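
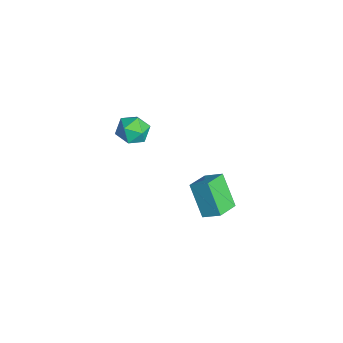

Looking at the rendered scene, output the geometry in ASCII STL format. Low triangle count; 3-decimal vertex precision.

solid 
facet normal 0.253 0.730 0.635
outer loop
vertex -1.519 0.15 3.861
vertex -1.582 -0.443 4.568
vertex -0.777 -0.336 4.124
endloop
endfacet
facet normal 0.549 0.836 -0.006
outer loop
vertex -1.519 0.15 3.861
vertex -0.777 -0.336 4.124
vertex -0.96 -0.222 3.224
endloop
endfacet
facet normal 0.025 0.873 -0.488
outer loop
vertex -1.519 0.15 3.861
vertex -0.96 -0.222 3.224
vertex -1.878 -0.258 3.112
endloop
endfacet
facet normal -0.595 0.790 -0.145
outer loop
vertex -1.519 0.15 3.861
vertex -1.878 -0.258 3.112
vertex -2.262 -0.395 3.942
endloop
endfacet
facet normal -0.455 0.702 0.548
outer loop
vertex -1.519 0.15 3.861
vertex -2.262 -0.395 3.942
vertex -1.582 -0.443 4.568
endloop
endfacet
facet normal 0.951 0.265 -0.160
outer loop
vertex -0.96 -0.222 3.224
vertex -0.777 -0.336 4.124
vertex -0.678 -1.045 3.538
endloop
endfacet
facet normal 0.471 0.094 0.877
outer loop
vertex -0.777 -0.336 4.124
vertex -1.582 -0.443 4.568
vertex -1.062 -1.182 4.368
endloop
endfacet
facet normal -0.675 0.050 0.737
outer loop
vertex -1.582 -0.443 4.568
vertex -2.262 -0.395 3.942
vertex -1.98 -1.218 4.256
endloop
endfacet
facet normal -0.902 0.193 -0.386
outer loop
vertex -2.262 -0.395 3.942
vertex -1.878 -0.258 3.112
vertex -2.163 -1.104 3.356
endloop
endfacet
facet normal 0.102 0.326 -0.940
outer loop
vertex -1.878 -0.258 3.112
vertex -0.96 -0.222 3.224
vertex -1.358 -0.997 2.912
endloop
endfacet
facet normal 0.595 -0.790 0.145
outer loop
vertex -1.421 -1.59 3.619
vertex -0.678 -1.045 3.538
vertex -1.062 -1.182 4.368
endloop
endfacet
facet normal -0.025 -0.873 0.488
outer loop
vertex -1.421 -1.59 3.619
vertex -1.062 -1.182 4.368
vertex -1.98 -1.218 4.256
endloop
endfacet
facet normal -0.549 -0.836 0.006
outer loop
vertex -1.421 -1.59 3.619
vertex -1.98 -1.218 4.256
vertex -2.163 -1.104 3.356
endloop
endfacet
facet normal -0.253 -0.730 -0.635
outer loop
vertex -1.421 -1.59 3.619
vertex -2.163 -1.104 3.356
vertex -1.358 -0.997 2.912
endloop
endfacet
facet normal 0.455 -0.702 -0.548
outer loop
vertex -1.421 -1.59 3.619
vertex -1.358 -0.997 2.912
vertex -0.678 -1.045 3.538
endloop
endfacet
facet normal 0.902 -0.193 0.386
outer loop
vertex -1.062 -1.182 4.368
vertex -0.678 -1.045 3.538
vertex -0.777 -0.336 4.124
endloop
endfacet
facet normal -0.102 -0.326 0.940
outer loop
vertex -1.98 -1.218 4.256
vertex -1.062 -1.182 4.368
vertex -1.582 -0.443 4.568
endloop
endfacet
facet normal -0.951 -0.265 0.160
outer loop
vertex -2.163 -1.104 3.356
vertex -1.98 -1.218 4.256
vertex -2.262 -0.395 3.942
endloop
endfacet
facet normal -0.471 -0.094 -0.877
outer loop
vertex -1.358 -0.997 2.912
vertex -2.163 -1.104 3.356
vertex -1.878 -0.258 3.112
endloop
endfacet
facet normal 0.675 -0.050 -0.737
outer loop
vertex -0.678 -1.045 3.538
vertex -1.358 -0.997 2.912
vertex -0.96 -0.222 3.224
endloop
endfacet
facet normal -0.459 -0.709 -0.536
outer loop
vertex -1.684 2.118 -1.681
vertex -2.641 3.052 -2.097
vertex -0.531 2.586 -3.286
endloop
endfacet
facet normal 0.683 -0.667 0.296
outer loop
vertex 0.001 3.408 -2.663
vertex -1.684 2.118 -1.681
vertex -0.531 2.586 -3.286
endloop
endfacet
facet normal -0.459 -0.708 -0.536
outer loop
vertex -0.531 2.586 -3.286
vertex -2.641 3.052 -2.097
vertex -1.488 3.52 -3.701
endloop
endfacet
facet normal 0.568 0.231 -0.790
outer loop
vertex -1.488 3.52 -3.701
vertex 0.001 3.408 -2.663
vertex -0.531 2.586 -3.286
endloop
endfacet
facet normal -0.568 -0.231 0.790
outer loop
vertex -1.684 2.118 -1.681
vertex -2.109 3.874 -1.474
vertex -2.641 3.052 -2.097
endloop
endfacet
facet normal 0.684 -0.667 0.297
outer loop
vertex -1.152 2.94 -1.059
vertex -1.684 2.118 -1.681
vertex 0.001 3.408 -2.663
endloop
endfacet
facet normal -0.568 -0.231 0.790
outer loop
vertex -1.152 2.94 -1.059
vertex -2.109 3.874 -1.474
vertex -1.684 2.118 -1.681
endloop
endfacet
facet normal -0.683 0.667 -0.297
outer loop
vertex -2.641 3.052 -2.097
vertex -2.109 3.874 -1.474
vertex -1.488 3.52 -3.701
endloop
endfacet
facet normal 0.568 0.230 -0.790
outer loop
vertex -0.956 4.342 -3.079
vertex 0.001 3.408 -2.663
vertex -1.488 3.52 -3.701
endloop
endfacet
facet normal -0.684 0.667 -0.297
outer loop
vertex -1.488 3.52 -3.701
vertex -2.109 3.874 -1.474
vertex -0.956 4.342 -3.079
endloop
endfacet
facet normal 0.458 0.709 0.536
outer loop
vertex -0.956 4.342 -3.079
vertex -1.152 2.94 -1.059
vertex 0.001 3.408 -2.663
endloop
endfacet
facet normal 0.459 0.708 0.536
outer loop
vertex -2.109 3.874 -1.474
vertex -1.152 2.94 -1.059
vertex -0.956 4.342 -3.079
endloop
endfacet

endsolid


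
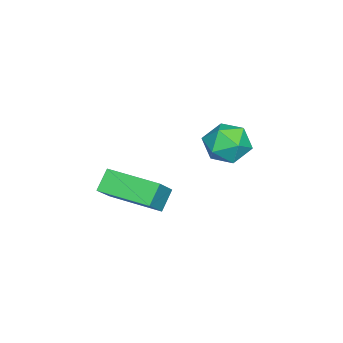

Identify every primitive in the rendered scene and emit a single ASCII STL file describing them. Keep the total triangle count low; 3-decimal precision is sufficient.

solid 
facet normal -0.673 0.143 0.726
outer loop
vertex -1.326 -4.384 -0.757
vertex -1.074 -2.625 -0.87
vertex -2.205 -4.311 -1.586
endloop
endfacet
facet normal -0.142 -0.988 0.064
outer loop
vertex -1.626 -4.435 -2.21
vertex -1.326 -4.384 -0.757
vertex -2.205 -4.311 -1.586
endloop
endfacet
facet normal -0.673 0.143 0.726
outer loop
vertex -2.205 -4.311 -1.586
vertex -1.074 -2.625 -0.87
vertex -1.953 -2.553 -1.699
endloop
endfacet
facet normal -0.726 0.060 -0.685
outer loop
vertex -1.953 -2.553 -1.699
vertex -1.626 -4.435 -2.21
vertex -2.205 -4.311 -1.586
endloop
endfacet
facet normal 0.726 -0.060 0.685
outer loop
vertex -1.326 -4.384 -0.757
vertex -0.495 -2.749 -1.494
vertex -1.074 -2.625 -0.87
endloop
endfacet
facet normal -0.141 -0.988 0.064
outer loop
vertex -0.747 -4.507 -1.381
vertex -1.326 -4.384 -0.757
vertex -1.626 -4.435 -2.21
endloop
endfacet
facet normal 0.726 -0.060 0.685
outer loop
vertex -0.747 -4.507 -1.381
vertex -0.495 -2.749 -1.494
vertex -1.326 -4.384 -0.757
endloop
endfacet
facet normal 0.142 0.988 -0.065
outer loop
vertex -1.074 -2.625 -0.87
vertex -0.495 -2.749 -1.494
vertex -1.953 -2.553 -1.699
endloop
endfacet
facet normal -0.726 0.060 -0.685
outer loop
vertex -1.374 -2.676 -2.323
vertex -1.626 -4.435 -2.21
vertex -1.953 -2.553 -1.699
endloop
endfacet
facet normal 0.142 0.988 -0.063
outer loop
vertex -1.953 -2.553 -1.699
vertex -0.495 -2.749 -1.494
vertex -1.374 -2.676 -2.323
endloop
endfacet
facet normal 0.673 -0.143 -0.726
outer loop
vertex -1.374 -2.676 -2.323
vertex -0.747 -4.507 -1.381
vertex -1.626 -4.435 -2.21
endloop
endfacet
facet normal 0.673 -0.143 -0.726
outer loop
vertex -0.495 -2.749 -1.494
vertex -0.747 -4.507 -1.381
vertex -1.374 -2.676 -2.323
endloop
endfacet
facet normal 0.066 0.908 0.413
outer loop
vertex -0.452 0.367 1.716
vertex -0.574 0.056 2.419
vertex 0.151 0.128 2.145
endloop
endfacet
facet normal 0.467 0.867 -0.174
outer loop
vertex -0.452 0.367 1.716
vertex 0.151 0.128 2.145
vertex 0.136 -0.017 1.381
endloop
endfacet
facet normal 0.042 0.693 -0.720
outer loop
vertex -0.452 0.367 1.716
vertex 0.136 -0.017 1.381
vertex -0.599 -0.179 1.182
endloop
endfacet
facet normal -0.622 0.626 -0.469
outer loop
vertex -0.452 0.367 1.716
vertex -0.599 -0.179 1.182
vertex -1.037 -0.134 1.823
endloop
endfacet
facet normal -0.608 0.760 0.230
outer loop
vertex -0.452 0.367 1.716
vertex -1.037 -0.134 1.823
vertex -0.574 0.056 2.419
endloop
endfacet
facet normal 0.938 0.337 -0.082
outer loop
vertex 0.136 -0.017 1.381
vertex 0.151 0.128 2.145
vertex 0.377 -0.566 1.877
endloop
endfacet
facet normal 0.288 0.405 0.868
outer loop
vertex 0.151 0.128 2.145
vertex -0.574 0.056 2.419
vertex -0.061 -0.521 2.518
endloop
endfacet
facet normal -0.804 0.164 0.572
outer loop
vertex -0.574 0.056 2.419
vertex -1.037 -0.134 1.823
vertex -0.796 -0.683 2.319
endloop
endfacet
facet normal -0.826 -0.052 -0.561
outer loop
vertex -1.037 -0.134 1.823
vertex -0.599 -0.179 1.182
vertex -0.811 -0.828 1.555
endloop
endfacet
facet normal 0.249 0.056 -0.967
outer loop
vertex -0.599 -0.179 1.182
vertex 0.136 -0.017 1.381
vertex -0.086 -0.756 1.281
endloop
endfacet
facet normal 0.622 -0.626 0.469
outer loop
vertex -0.208 -1.067 1.984
vertex 0.377 -0.566 1.877
vertex -0.061 -0.521 2.518
endloop
endfacet
facet normal -0.042 -0.693 0.720
outer loop
vertex -0.208 -1.067 1.984
vertex -0.061 -0.521 2.518
vertex -0.796 -0.683 2.319
endloop
endfacet
facet normal -0.467 -0.867 0.174
outer loop
vertex -0.208 -1.067 1.984
vertex -0.796 -0.683 2.319
vertex -0.811 -0.828 1.555
endloop
endfacet
facet normal -0.066 -0.908 -0.413
outer loop
vertex -0.208 -1.067 1.984
vertex -0.811 -0.828 1.555
vertex -0.086 -0.756 1.281
endloop
endfacet
facet normal 0.608 -0.760 -0.230
outer loop
vertex -0.208 -1.067 1.984
vertex -0.086 -0.756 1.281
vertex 0.377 -0.566 1.877
endloop
endfacet
facet normal 0.826 0.052 0.561
outer loop
vertex -0.061 -0.521 2.518
vertex 0.377 -0.566 1.877
vertex 0.151 0.128 2.145
endloop
endfacet
facet normal -0.249 -0.056 0.967
outer loop
vertex -0.796 -0.683 2.319
vertex -0.061 -0.521 2.518
vertex -0.574 0.056 2.419
endloop
endfacet
facet normal -0.938 -0.337 0.082
outer loop
vertex -0.811 -0.828 1.555
vertex -0.796 -0.683 2.319
vertex -1.037 -0.134 1.823
endloop
endfacet
facet normal -0.288 -0.405 -0.868
outer loop
vertex -0.086 -0.756 1.281
vertex -0.811 -0.828 1.555
vertex -0.599 -0.179 1.182
endloop
endfacet
facet normal 0.804 -0.164 -0.572
outer loop
vertex 0.377 -0.566 1.877
vertex -0.086 -0.756 1.281
vertex 0.136 -0.017 1.381
endloop
endfacet

endsolid


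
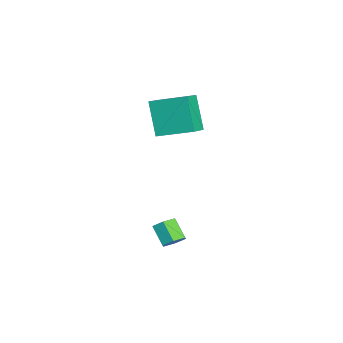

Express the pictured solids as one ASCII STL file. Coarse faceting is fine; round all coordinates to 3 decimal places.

solid 
facet normal 0.613 0.392 -0.686
outer loop
vertex 2.957 2.121 -2.587
vertex 2.588 2.655 -2.612
vertex 3.082 2.621 -2.19
endloop
endfacet
facet normal 0.767 -0.506 0.396
outer loop
vertex 2.957 2.121 -2.587
vertex 3.082 2.621 -2.19
vertex 2.222 1.651 -1.764
endloop
endfacet
facet normal 0.766 -0.506 0.396
outer loop
vertex 2.222 1.651 -1.764
vertex 3.082 2.621 -2.19
vertex 2.346 2.15 -1.367
endloop
endfacet
facet normal -0.612 -0.393 0.686
outer loop
vertex 2.222 1.651 -1.764
vertex 2.346 2.15 -1.367
vertex 1.852 2.185 -1.788
endloop
endfacet
facet normal 0.613 0.393 -0.686
outer loop
vertex 3.082 2.621 -2.19
vertex 2.588 2.655 -2.612
vertex 2.712 3.155 -2.215
endloop
endfacet
facet normal 0.548 0.414 0.727
outer loop
vertex 3.082 2.621 -2.19
vertex 2.712 3.155 -2.215
vertex 2.346 2.15 -1.367
endloop
endfacet
facet normal 0.549 0.413 0.726
outer loop
vertex 2.346 2.15 -1.367
vertex 2.712 3.155 -2.215
vertex 1.977 2.685 -1.392
endloop
endfacet
facet normal -0.613 -0.391 0.687
outer loop
vertex 2.346 2.15 -1.367
vertex 1.977 2.685 -1.392
vertex 1.852 2.185 -1.788
endloop
endfacet
facet normal 0.612 0.393 -0.686
outer loop
vertex 2.712 3.155 -2.215
vertex 2.588 2.655 -2.612
vertex 2.218 3.189 -2.636
endloop
endfacet
facet normal -0.218 0.919 0.330
outer loop
vertex 2.712 3.155 -2.215
vertex 2.218 3.189 -2.636
vertex 1.977 2.685 -1.392
endloop
endfacet
facet normal -0.218 0.919 0.330
outer loop
vertex 1.977 2.685 -1.392
vertex 2.218 3.189 -2.636
vertex 1.483 2.719 -1.813
endloop
endfacet
facet normal -0.612 -0.391 0.687
outer loop
vertex 1.977 2.685 -1.392
vertex 1.483 2.719 -1.813
vertex 1.852 2.185 -1.788
endloop
endfacet
facet normal 0.612 0.393 -0.686
outer loop
vertex 2.218 3.189 -2.636
vertex 2.588 2.655 -2.612
vertex 2.094 2.69 -3.033
endloop
endfacet
facet normal -0.767 0.506 -0.396
outer loop
vertex 2.218 3.189 -2.636
vertex 2.094 2.69 -3.033
vertex 1.483 2.719 -1.813
endloop
endfacet
facet normal -0.766 0.506 -0.396
outer loop
vertex 1.483 2.719 -1.813
vertex 2.094 2.69 -3.033
vertex 1.358 2.219 -2.21
endloop
endfacet
facet normal -0.613 -0.392 0.686
outer loop
vertex 1.483 2.719 -1.813
vertex 1.358 2.219 -2.21
vertex 1.852 2.185 -1.788
endloop
endfacet
facet normal 0.613 0.391 -0.687
outer loop
vertex 2.094 2.69 -3.033
vertex 2.588 2.655 -2.612
vertex 2.463 2.155 -3.008
endloop
endfacet
facet normal -0.549 -0.413 -0.727
outer loop
vertex 2.094 2.69 -3.033
vertex 2.463 2.155 -3.008
vertex 1.358 2.219 -2.21
endloop
endfacet
facet normal -0.549 -0.414 -0.726
outer loop
vertex 1.358 2.219 -2.21
vertex 2.463 2.155 -3.008
vertex 1.728 1.685 -2.185
endloop
endfacet
facet normal -0.613 -0.393 0.686
outer loop
vertex 1.358 2.219 -2.21
vertex 1.728 1.685 -2.185
vertex 1.852 2.185 -1.788
endloop
endfacet
facet normal 0.612 0.391 -0.687
outer loop
vertex 2.463 2.155 -3.008
vertex 2.588 2.655 -2.612
vertex 2.957 2.121 -2.587
endloop
endfacet
facet normal 0.218 -0.919 -0.330
outer loop
vertex 2.463 2.155 -3.008
vertex 2.957 2.121 -2.587
vertex 1.728 1.685 -2.185
endloop
endfacet
facet normal 0.218 -0.919 -0.330
outer loop
vertex 1.728 1.685 -2.185
vertex 2.957 2.121 -2.587
vertex 2.222 1.651 -1.764
endloop
endfacet
facet normal -0.612 -0.393 0.686
outer loop
vertex 1.728 1.685 -2.185
vertex 2.222 1.651 -1.764
vertex 1.852 2.185 -1.788
endloop
endfacet
facet normal -0.472 -0.166 0.866
outer loop
vertex -1.458 3.236 4.811
vertex -2.561 3.694 4.298
vertex -1.925 1.44 4.212
endloop
endfacet
facet normal 0.848 -0.352 0.395
outer loop
vertex -0.939 1.786 2.402
vertex -1.458 3.236 4.811
vertex -1.925 1.44 4.212
endloop
endfacet
facet normal -0.472 -0.166 0.866
outer loop
vertex -1.925 1.44 4.212
vertex -2.561 3.694 4.298
vertex -3.028 1.898 3.699
endloop
endfacet
facet normal -0.240 -0.921 -0.307
outer loop
vertex -3.028 1.898 3.699
vertex -0.939 1.786 2.402
vertex -1.925 1.44 4.212
endloop
endfacet
facet normal 0.240 0.921 0.307
outer loop
vertex -1.458 3.236 4.811
vertex -1.575 4.04 2.488
vertex -2.561 3.694 4.298
endloop
endfacet
facet normal 0.848 -0.352 0.395
outer loop
vertex -0.472 3.582 3.001
vertex -1.458 3.236 4.811
vertex -0.939 1.786 2.402
endloop
endfacet
facet normal 0.240 0.921 0.307
outer loop
vertex -0.472 3.582 3.001
vertex -1.575 4.04 2.488
vertex -1.458 3.236 4.811
endloop
endfacet
facet normal -0.848 0.352 -0.395
outer loop
vertex -2.561 3.694 4.298
vertex -1.575 4.04 2.488
vertex -3.028 1.898 3.699
endloop
endfacet
facet normal -0.240 -0.921 -0.307
outer loop
vertex -2.042 2.244 1.889
vertex -0.939 1.786 2.402
vertex -3.028 1.898 3.699
endloop
endfacet
facet normal -0.848 0.352 -0.395
outer loop
vertex -3.028 1.898 3.699
vertex -1.575 4.04 2.488
vertex -2.042 2.244 1.889
endloop
endfacet
facet normal 0.472 0.166 -0.866
outer loop
vertex -2.042 2.244 1.889
vertex -0.472 3.582 3.001
vertex -0.939 1.786 2.402
endloop
endfacet
facet normal 0.472 0.166 -0.866
outer loop
vertex -1.575 4.04 2.488
vertex -0.472 3.582 3.001
vertex -2.042 2.244 1.889
endloop
endfacet

endsolid


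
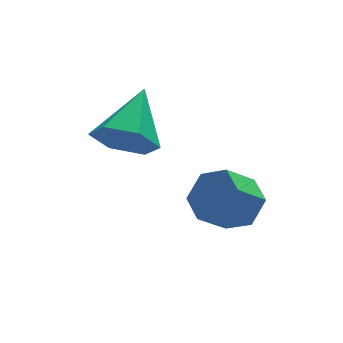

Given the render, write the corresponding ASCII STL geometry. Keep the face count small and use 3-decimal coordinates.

solid 
facet normal -0.453 -0.717 -0.530
outer loop
vertex 1.975 -0.144 0.165
vertex 1.052 0.368 0.261
vertex 1.689 0.574 -0.561
endloop
endfacet
facet normal 0.960 0.138 -0.242
outer loop
vertex 1.975 -0.144 0.165
vertex 1.689 0.574 -0.561
vertex 1.988 1.852 1.359
endloop
endfacet
facet normal -0.452 -0.717 -0.530
outer loop
vertex 1.689 0.574 -0.561
vertex 1.052 0.368 0.261
vertex 0.765 1.086 -0.465
endloop
endfacet
facet normal 0.358 0.751 -0.555
outer loop
vertex 1.689 0.574 -0.561
vertex 0.765 1.086 -0.465
vertex 1.988 1.852 1.359
endloop
endfacet
facet normal -0.452 -0.717 -0.530
outer loop
vertex 0.765 1.086 -0.465
vertex 1.052 0.368 0.261
vertex 0.128 0.88 0.357
endloop
endfacet
facet normal -0.419 0.903 -0.098
outer loop
vertex 0.765 1.086 -0.465
vertex 0.128 0.88 0.357
vertex 1.988 1.852 1.359
endloop
endfacet
facet normal -0.452 -0.717 -0.530
outer loop
vertex 0.128 0.88 0.357
vertex 1.052 0.368 0.261
vertex 0.415 0.162 1.083
endloop
endfacet
facet normal -0.593 0.443 0.672
outer loop
vertex 0.128 0.88 0.357
vertex 0.415 0.162 1.083
vertex 1.988 1.852 1.359
endloop
endfacet
facet normal -0.453 -0.716 -0.531
outer loop
vertex 0.415 0.162 1.083
vertex 1.052 0.368 0.261
vertex 1.338 -0.35 0.986
endloop
endfacet
facet normal 0.009 -0.170 0.985
outer loop
vertex 0.415 0.162 1.083
vertex 1.338 -0.35 0.986
vertex 1.988 1.852 1.359
endloop
endfacet
facet normal -0.453 -0.716 -0.531
outer loop
vertex 1.338 -0.35 0.986
vertex 1.052 0.368 0.261
vertex 1.975 -0.144 0.165
endloop
endfacet
facet normal 0.786 -0.321 0.529
outer loop
vertex 1.338 -0.35 0.986
vertex 1.975 -0.144 0.165
vertex 1.988 1.852 1.359
endloop
endfacet
facet normal 0.733 0.235 -0.639
outer loop
vertex 4.888 -0.807 -2.106
vertex 4.291 -0.242 -2.583
vertex 4.806 0.108 -1.864
endloop
endfacet
facet normal 0.676 -0.131 0.725
outer loop
vertex 4.888 -0.807 -2.106
vertex 4.806 0.108 -1.864
vertex 3.966 -1.103 -1.301
endloop
endfacet
facet normal 0.675 -0.131 0.726
outer loop
vertex 3.966 -1.103 -1.301
vertex 4.806 0.108 -1.864
vertex 3.883 -0.188 -1.059
endloop
endfacet
facet normal -0.732 -0.235 0.639
outer loop
vertex 3.966 -1.103 -1.301
vertex 3.883 -0.188 -1.059
vertex 3.369 -0.538 -1.777
endloop
endfacet
facet normal 0.733 0.235 -0.639
outer loop
vertex 4.806 0.108 -1.864
vertex 4.291 -0.242 -2.583
vertex 4.209 0.673 -2.341
endloop
endfacet
facet normal 0.262 0.769 0.583
outer loop
vertex 4.806 0.108 -1.864
vertex 4.209 0.673 -2.341
vertex 3.883 -0.188 -1.059
endloop
endfacet
facet normal 0.263 0.769 0.583
outer loop
vertex 3.883 -0.188 -1.059
vertex 4.209 0.673 -2.341
vertex 3.286 0.377 -1.535
endloop
endfacet
facet normal -0.732 -0.235 0.639
outer loop
vertex 3.883 -0.188 -1.059
vertex 3.286 0.377 -1.535
vertex 3.369 -0.538 -1.777
endloop
endfacet
facet normal 0.732 0.235 -0.640
outer loop
vertex 4.209 0.673 -2.341
vertex 4.291 -0.242 -2.583
vertex 3.694 0.323 -3.059
endloop
endfacet
facet normal -0.413 0.900 -0.142
outer loop
vertex 4.209 0.673 -2.341
vertex 3.694 0.323 -3.059
vertex 3.286 0.377 -1.535
endloop
endfacet
facet normal -0.413 0.899 -0.142
outer loop
vertex 3.286 0.377 -1.535
vertex 3.694 0.323 -3.059
vertex 2.772 0.027 -2.254
endloop
endfacet
facet normal -0.733 -0.235 0.638
outer loop
vertex 3.286 0.377 -1.535
vertex 2.772 0.027 -2.254
vertex 3.369 -0.538 -1.777
endloop
endfacet
facet normal 0.732 0.235 -0.639
outer loop
vertex 3.694 0.323 -3.059
vertex 4.291 -0.242 -2.583
vertex 3.777 -0.592 -3.301
endloop
endfacet
facet normal -0.676 0.131 -0.726
outer loop
vertex 3.694 0.323 -3.059
vertex 3.777 -0.592 -3.301
vertex 2.772 0.027 -2.254
endloop
endfacet
facet normal -0.675 0.131 -0.726
outer loop
vertex 2.772 0.027 -2.254
vertex 3.777 -0.592 -3.301
vertex 2.854 -0.888 -2.496
endloop
endfacet
facet normal -0.733 -0.235 0.639
outer loop
vertex 2.772 0.027 -2.254
vertex 2.854 -0.888 -2.496
vertex 3.369 -0.538 -1.777
endloop
endfacet
facet normal 0.732 0.235 -0.639
outer loop
vertex 3.777 -0.592 -3.301
vertex 4.291 -0.242 -2.583
vertex 4.374 -1.157 -2.825
endloop
endfacet
facet normal -0.262 -0.769 -0.583
outer loop
vertex 3.777 -0.592 -3.301
vertex 4.374 -1.157 -2.825
vertex 2.854 -0.888 -2.496
endloop
endfacet
facet normal -0.262 -0.769 -0.583
outer loop
vertex 2.854 -0.888 -2.496
vertex 4.374 -1.157 -2.825
vertex 3.451 -1.453 -2.019
endloop
endfacet
facet normal -0.733 -0.235 0.639
outer loop
vertex 2.854 -0.888 -2.496
vertex 3.451 -1.453 -2.019
vertex 3.369 -0.538 -1.777
endloop
endfacet
facet normal 0.733 0.235 -0.638
outer loop
vertex 4.374 -1.157 -2.825
vertex 4.291 -0.242 -2.583
vertex 4.888 -0.807 -2.106
endloop
endfacet
facet normal 0.413 -0.899 0.143
outer loop
vertex 4.374 -1.157 -2.825
vertex 4.888 -0.807 -2.106
vertex 3.451 -1.453 -2.019
endloop
endfacet
facet normal 0.413 -0.900 0.142
outer loop
vertex 3.451 -1.453 -2.019
vertex 4.888 -0.807 -2.106
vertex 3.966 -1.103 -1.301
endloop
endfacet
facet normal -0.732 -0.235 0.640
outer loop
vertex 3.451 -1.453 -2.019
vertex 3.966 -1.103 -1.301
vertex 3.369 -0.538 -1.777
endloop
endfacet

endsolid


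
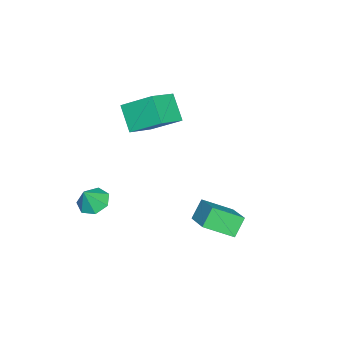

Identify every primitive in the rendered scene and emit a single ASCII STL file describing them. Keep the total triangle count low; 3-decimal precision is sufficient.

solid 
facet normal -0.500 0.148 -0.853
outer loop
vertex 2.469 -3.843 -2.277
vertex 1.743 -3.543 -1.799
vertex 2.451 -3.059 -2.13
endloop
endfacet
facet normal 0.999 0.015 0.044
outer loop
vertex 2.469 -3.843 -2.277
vertex 2.451 -3.059 -2.13
vertex 2.397 -3.737 -0.681
endloop
endfacet
facet normal -0.500 0.148 -0.853
outer loop
vertex 2.451 -3.059 -2.13
vertex 1.743 -3.543 -1.799
vertex 1.9 -2.639 -1.734
endloop
endfacet
facet normal 0.709 0.628 0.320
outer loop
vertex 2.451 -3.059 -2.13
vertex 1.9 -2.639 -1.734
vertex 2.397 -3.737 -0.681
endloop
endfacet
facet normal -0.500 0.148 -0.853
outer loop
vertex 1.9 -2.639 -1.734
vertex 1.743 -3.543 -1.799
vertex 1.23 -2.9 -1.387
endloop
endfacet
facet normal 0.086 0.710 0.699
outer loop
vertex 1.9 -2.639 -1.734
vertex 1.23 -2.9 -1.387
vertex 2.397 -3.737 -0.681
endloop
endfacet
facet normal -0.500 0.148 -0.853
outer loop
vertex 1.23 -2.9 -1.387
vertex 1.743 -3.543 -1.799
vertex 0.946 -3.645 -1.35
endloop
endfacet
facet normal -0.400 0.197 0.895
outer loop
vertex 1.23 -2.9 -1.387
vertex 0.946 -3.645 -1.35
vertex 2.397 -3.737 -0.681
endloop
endfacet
facet normal -0.500 0.148 -0.853
outer loop
vertex 0.946 -3.645 -1.35
vertex 1.743 -3.543 -1.799
vertex 1.262 -4.313 -1.651
endloop
endfacet
facet normal -0.384 -0.524 0.760
outer loop
vertex 0.946 -3.645 -1.35
vertex 1.262 -4.313 -1.651
vertex 2.397 -3.737 -0.681
endloop
endfacet
facet normal -0.500 0.148 -0.853
outer loop
vertex 1.262 -4.313 -1.651
vertex 1.743 -3.543 -1.799
vertex 1.94 -4.402 -2.064
endloop
endfacet
facet normal 0.122 -0.910 0.397
outer loop
vertex 1.262 -4.313 -1.651
vertex 1.94 -4.402 -2.064
vertex 2.397 -3.737 -0.681
endloop
endfacet
facet normal -0.500 0.148 -0.853
outer loop
vertex 1.94 -4.402 -2.064
vertex 1.743 -3.543 -1.799
vertex 2.469 -3.843 -2.277
endloop
endfacet
facet normal 0.739 -0.669 0.078
outer loop
vertex 1.94 -4.402 -2.064
vertex 2.469 -3.843 -2.277
vertex 2.397 -3.737 -0.681
endloop
endfacet
facet normal -0.891 0.225 -0.394
outer loop
vertex -4.27 -1.886 3.07
vertex -3.465 -0.979 1.767
vertex -4.192 -3.663 1.88
endloop
endfacet
facet normal -0.452 -0.510 0.732
outer loop
vertex -2.535 -4.081 2.613
vertex -4.27 -1.886 3.07
vertex -4.192 -3.663 1.88
endloop
endfacet
facet normal -0.891 0.225 -0.394
outer loop
vertex -4.192 -3.663 1.88
vertex -3.465 -0.979 1.767
vertex -3.387 -2.756 0.577
endloop
endfacet
facet normal 0.036 -0.831 -0.556
outer loop
vertex -3.387 -2.756 0.577
vertex -2.535 -4.081 2.613
vertex -4.192 -3.663 1.88
endloop
endfacet
facet normal -0.036 0.831 0.556
outer loop
vertex -4.27 -1.886 3.07
vertex -1.808 -1.397 2.5
vertex -3.465 -0.979 1.767
endloop
endfacet
facet normal -0.452 -0.510 0.732
outer loop
vertex -2.613 -2.304 3.803
vertex -4.27 -1.886 3.07
vertex -2.535 -4.081 2.613
endloop
endfacet
facet normal -0.036 0.831 0.556
outer loop
vertex -2.613 -2.304 3.803
vertex -1.808 -1.397 2.5
vertex -4.27 -1.886 3.07
endloop
endfacet
facet normal 0.452 0.510 -0.732
outer loop
vertex -3.465 -0.979 1.767
vertex -1.808 -1.397 2.5
vertex -3.387 -2.756 0.577
endloop
endfacet
facet normal 0.036 -0.831 -0.556
outer loop
vertex -1.73 -3.174 1.31
vertex -2.535 -4.081 2.613
vertex -3.387 -2.756 0.577
endloop
endfacet
facet normal 0.452 0.510 -0.732
outer loop
vertex -3.387 -2.756 0.577
vertex -1.808 -1.397 2.5
vertex -1.73 -3.174 1.31
endloop
endfacet
facet normal 0.891 -0.225 0.394
outer loop
vertex -1.73 -3.174 1.31
vertex -2.613 -2.304 3.803
vertex -2.535 -4.081 2.613
endloop
endfacet
facet normal 0.891 -0.225 0.394
outer loop
vertex -1.808 -1.397 2.5
vertex -2.613 -2.304 3.803
vertex -1.73 -3.174 1.31
endloop
endfacet
facet normal -0.695 -0.590 -0.411
outer loop
vertex -0.616 1.41 -1.708
vertex -1.343 2.852 -2.548
vertex 0.143 1.211 -2.706
endloop
endfacet
facet normal 0.400 -0.792 0.462
outer loop
vertex 1.623 2.468 -1.832
vertex -0.616 1.41 -1.708
vertex 0.143 1.211 -2.706
endloop
endfacet
facet normal -0.695 -0.590 -0.410
outer loop
vertex 0.143 1.211 -2.706
vertex -1.343 2.852 -2.548
vertex -0.584 2.652 -3.547
endloop
endfacet
facet normal 0.598 -0.157 -0.786
outer loop
vertex -0.584 2.652 -3.547
vertex 1.623 2.468 -1.832
vertex 0.143 1.211 -2.706
endloop
endfacet
facet normal -0.598 0.157 0.786
outer loop
vertex -0.616 1.41 -1.708
vertex 0.137 4.109 -1.674
vertex -1.343 2.852 -2.548
endloop
endfacet
facet normal 0.400 -0.792 0.462
outer loop
vertex 0.864 2.668 -0.833
vertex -0.616 1.41 -1.708
vertex 1.623 2.468 -1.832
endloop
endfacet
facet normal -0.598 0.157 0.786
outer loop
vertex 0.864 2.668 -0.833
vertex 0.137 4.109 -1.674
vertex -0.616 1.41 -1.708
endloop
endfacet
facet normal -0.400 0.792 -0.462
outer loop
vertex -1.343 2.852 -2.548
vertex 0.137 4.109 -1.674
vertex -0.584 2.652 -3.547
endloop
endfacet
facet normal 0.598 -0.157 -0.786
outer loop
vertex 0.896 3.91 -2.672
vertex 1.623 2.468 -1.832
vertex -0.584 2.652 -3.547
endloop
endfacet
facet normal -0.400 0.792 -0.462
outer loop
vertex -0.584 2.652 -3.547
vertex 0.137 4.109 -1.674
vertex 0.896 3.91 -2.672
endloop
endfacet
facet normal 0.696 0.590 0.410
outer loop
vertex 0.896 3.91 -2.672
vertex 0.864 2.668 -0.833
vertex 1.623 2.468 -1.832
endloop
endfacet
facet normal 0.695 0.590 0.411
outer loop
vertex 0.137 4.109 -1.674
vertex 0.864 2.668 -0.833
vertex 0.896 3.91 -2.672
endloop
endfacet

endsolid


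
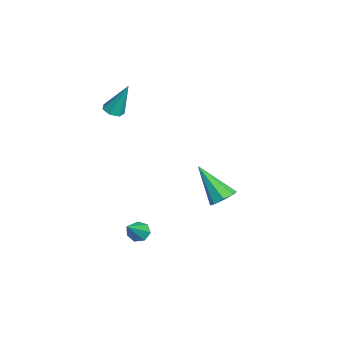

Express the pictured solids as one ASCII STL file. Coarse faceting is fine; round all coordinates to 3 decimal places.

solid 
facet normal -0.121 -0.380 -0.917
outer loop
vertex -3.28 -3.388 2.538
vertex -3.762 -3.193 2.521
vertex -3.317 -2.971 2.37
endloop
endfacet
facet normal 0.986 0.130 0.107
outer loop
vertex -3.28 -3.388 2.538
vertex -3.317 -2.971 2.37
vertex -3.558 -2.547 4.079
endloop
endfacet
facet normal -0.121 -0.381 -0.917
outer loop
vertex -3.317 -2.971 2.37
vertex -3.762 -3.193 2.521
vertex -3.689 -2.721 2.315
endloop
endfacet
facet normal 0.566 0.815 -0.122
outer loop
vertex -3.317 -2.971 2.37
vertex -3.689 -2.721 2.315
vertex -3.558 -2.547 4.079
endloop
endfacet
facet normal -0.120 -0.381 -0.917
outer loop
vertex -3.689 -2.721 2.315
vertex -3.762 -3.193 2.521
vertex -4.116 -2.827 2.415
endloop
endfacet
facet normal -0.257 0.963 -0.076
outer loop
vertex -3.689 -2.721 2.315
vertex -4.116 -2.827 2.415
vertex -3.558 -2.547 4.079
endloop
endfacet
facet normal -0.118 -0.380 -0.917
outer loop
vertex -4.116 -2.827 2.415
vertex -3.762 -3.193 2.521
vertex -4.277 -3.209 2.594
endloop
endfacet
facet normal -0.861 0.462 0.211
outer loop
vertex -4.116 -2.827 2.415
vertex -4.277 -3.209 2.594
vertex -3.558 -2.547 4.079
endloop
endfacet
facet normal -0.118 -0.380 -0.917
outer loop
vertex -4.277 -3.209 2.594
vertex -3.762 -3.193 2.521
vertex -4.05 -3.579 2.718
endloop
endfacet
facet normal -0.793 -0.311 0.523
outer loop
vertex -4.277 -3.209 2.594
vertex -4.05 -3.579 2.718
vertex -3.558 -2.547 4.079
endloop
endfacet
facet normal -0.120 -0.379 -0.918
outer loop
vertex -4.05 -3.579 2.718
vertex -3.762 -3.193 2.521
vertex -3.606 -3.659 2.693
endloop
endfacet
facet normal -0.104 -0.774 0.625
outer loop
vertex -4.05 -3.579 2.718
vertex -3.606 -3.659 2.693
vertex -3.558 -2.547 4.079
endloop
endfacet
facet normal -0.121 -0.379 -0.917
outer loop
vertex -3.606 -3.659 2.693
vertex -3.762 -3.193 2.521
vertex -3.28 -3.388 2.538
endloop
endfacet
facet normal 0.689 -0.577 0.439
outer loop
vertex -3.606 -3.659 2.693
vertex -3.28 -3.388 2.538
vertex -3.558 -2.547 4.079
endloop
endfacet
facet normal 0.474 0.478 -0.740
outer loop
vertex -1.874 1.76 -2.018
vertex -2.21 1.385 -2.475
vertex -2.323 1.979 -2.164
endloop
endfacet
facet normal 0.032 0.599 0.800
outer loop
vertex -1.874 1.76 -2.018
vertex -2.323 1.979 -2.164
vertex -3.19 0.395 -0.945
endloop
endfacet
facet normal 0.473 0.478 -0.740
outer loop
vertex -2.323 1.979 -2.164
vertex -2.21 1.385 -2.475
vertex -2.706 1.85 -2.492
endloop
endfacet
facet normal -0.601 0.667 0.440
outer loop
vertex -2.323 1.979 -2.164
vertex -2.706 1.85 -2.492
vertex -3.19 0.395 -0.945
endloop
endfacet
facet normal 0.474 0.479 -0.739
outer loop
vertex -2.706 1.85 -2.492
vertex -2.21 1.385 -2.475
vertex -2.798 1.449 -2.811
endloop
endfacet
facet normal -0.963 0.264 -0.053
outer loop
vertex -2.706 1.85 -2.492
vertex -2.798 1.449 -2.811
vertex -3.19 0.395 -0.945
endloop
endfacet
facet normal 0.474 0.479 -0.739
outer loop
vertex -2.798 1.449 -2.811
vertex -2.21 1.385 -2.475
vertex -2.546 1.011 -2.933
endloop
endfacet
facet normal -0.841 -0.376 -0.389
outer loop
vertex -2.798 1.449 -2.811
vertex -2.546 1.011 -2.933
vertex -3.19 0.395 -0.945
endloop
endfacet
facet normal 0.474 0.479 -0.739
outer loop
vertex -2.546 1.011 -2.933
vertex -2.21 1.385 -2.475
vertex -2.097 0.792 -2.787
endloop
endfacet
facet normal -0.307 -0.876 -0.371
outer loop
vertex -2.546 1.011 -2.933
vertex -2.097 0.792 -2.787
vertex -3.19 0.395 -0.945
endloop
endfacet
facet normal 0.472 0.479 -0.740
outer loop
vertex -2.097 0.792 -2.787
vertex -2.21 1.385 -2.475
vertex -1.714 0.921 -2.459
endloop
endfacet
facet normal 0.327 -0.945 -0.010
outer loop
vertex -2.097 0.792 -2.787
vertex -1.714 0.921 -2.459
vertex -3.19 0.395 -0.945
endloop
endfacet
facet normal 0.473 0.480 -0.739
outer loop
vertex -1.714 0.921 -2.459
vertex -2.21 1.385 -2.475
vertex -1.622 1.322 -2.14
endloop
endfacet
facet normal 0.688 -0.542 0.483
outer loop
vertex -1.714 0.921 -2.459
vertex -1.622 1.322 -2.14
vertex -3.19 0.395 -0.945
endloop
endfacet
facet normal 0.473 0.478 -0.740
outer loop
vertex -1.622 1.322 -2.14
vertex -2.21 1.385 -2.475
vertex -1.874 1.76 -2.018
endloop
endfacet
facet normal 0.566 0.098 0.819
outer loop
vertex -1.622 1.322 -2.14
vertex -1.874 1.76 -2.018
vertex -3.19 0.395 -0.945
endloop
endfacet
facet normal -0.640 0.360 -0.678
outer loop
vertex 1.824 -2.464 -1.98
vertex 1.427 -2.667 -1.713
vertex 1.642 -2.196 -1.666
endloop
endfacet
facet normal 0.804 0.593 -0.040
outer loop
vertex 1.824 -2.464 -1.98
vertex 1.642 -2.196 -1.666
vertex 2.473 -3.253 -0.607
endloop
endfacet
facet normal -0.641 0.360 -0.678
outer loop
vertex 1.642 -2.196 -1.666
vertex 1.427 -2.667 -1.713
vertex 1.298 -2.283 -1.387
endloop
endfacet
facet normal 0.265 0.778 0.569
outer loop
vertex 1.642 -2.196 -1.666
vertex 1.298 -2.283 -1.387
vertex 2.473 -3.253 -0.607
endloop
endfacet
facet normal -0.642 0.359 -0.677
outer loop
vertex 1.298 -2.283 -1.387
vertex 1.427 -2.667 -1.713
vertex 1.052 -2.659 -1.353
endloop
endfacet
facet normal -0.340 0.303 0.890
outer loop
vertex 1.298 -2.283 -1.387
vertex 1.052 -2.659 -1.353
vertex 2.473 -3.253 -0.607
endloop
endfacet
facet normal -0.642 0.359 -0.677
outer loop
vertex 1.052 -2.659 -1.353
vertex 1.427 -2.667 -1.713
vertex 1.088 -3.042 -1.59
endloop
endfacet
facet normal -0.556 -0.474 0.682
outer loop
vertex 1.052 -2.659 -1.353
vertex 1.088 -3.042 -1.59
vertex 2.473 -3.253 -0.607
endloop
endfacet
facet normal -0.642 0.358 -0.678
outer loop
vertex 1.088 -3.042 -1.59
vertex 1.427 -2.667 -1.713
vertex 1.38 -3.142 -1.919
endloop
endfacet
facet normal -0.219 -0.971 0.100
outer loop
vertex 1.088 -3.042 -1.59
vertex 1.38 -3.142 -1.919
vertex 2.473 -3.253 -0.607
endloop
endfacet
facet normal -0.641 0.358 -0.679
outer loop
vertex 1.38 -3.142 -1.919
vertex 1.427 -2.667 -1.713
vertex 1.708 -2.885 -2.093
endloop
endfacet
facet normal 0.415 -0.810 -0.414
outer loop
vertex 1.38 -3.142 -1.919
vertex 1.708 -2.885 -2.093
vertex 2.473 -3.253 -0.607
endloop
endfacet
facet normal -0.640 0.359 -0.679
outer loop
vertex 1.708 -2.885 -2.093
vertex 1.427 -2.667 -1.713
vertex 1.824 -2.464 -1.98
endloop
endfacet
facet normal 0.872 -0.112 -0.477
outer loop
vertex 1.708 -2.885 -2.093
vertex 1.824 -2.464 -1.98
vertex 2.473 -3.253 -0.607
endloop
endfacet

endsolid


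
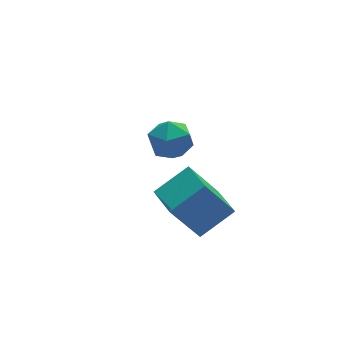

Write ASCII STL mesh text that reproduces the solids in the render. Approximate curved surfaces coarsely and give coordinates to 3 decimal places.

solid 
facet normal -0.958 0.194 -0.210
outer loop
vertex -2.161 2.769 0.797
vertex -2.399 1.866 1.049
vertex -2.402 2.57 1.713
endloop
endfacet
facet normal -0.621 0.784 0.007
outer loop
vertex -2.161 2.769 0.797
vertex -2.402 2.57 1.713
vertex -1.659 3.16 1.526
endloop
endfacet
facet normal -0.071 0.899 -0.433
outer loop
vertex -2.161 2.769 0.797
vertex -1.659 3.16 1.526
vertex -1.196 2.821 0.747
endloop
endfacet
facet normal -0.068 0.379 -0.923
outer loop
vertex -2.161 2.769 0.797
vertex -1.196 2.821 0.747
vertex -1.653 2.021 0.452
endloop
endfacet
facet normal -0.617 -0.057 -0.785
outer loop
vertex -2.161 2.769 0.797
vertex -1.653 2.021 0.452
vertex -2.399 1.866 1.049
endloop
endfacet
facet normal -0.359 0.661 0.659
outer loop
vertex -1.659 3.16 1.526
vertex -2.402 2.57 1.713
vertex -1.587 2.499 2.228
endloop
endfacet
facet normal -0.905 -0.294 0.308
outer loop
vertex -2.402 2.57 1.713
vertex -2.399 1.866 1.049
vertex -2.044 1.699 1.933
endloop
endfacet
facet normal -0.353 -0.699 -0.622
outer loop
vertex -2.399 1.866 1.049
vertex -1.653 2.021 0.452
vertex -1.581 1.36 1.154
endloop
endfacet
facet normal 0.535 0.006 -0.845
outer loop
vertex -1.653 2.021 0.452
vertex -1.196 2.821 0.747
vertex -0.838 1.95 0.967
endloop
endfacet
facet normal 0.530 0.846 -0.053
outer loop
vertex -1.196 2.821 0.747
vertex -1.659 3.16 1.526
vertex -0.841 2.654 1.631
endloop
endfacet
facet normal 0.068 -0.379 0.923
outer loop
vertex -1.079 1.751 1.883
vertex -1.587 2.499 2.228
vertex -2.044 1.699 1.933
endloop
endfacet
facet normal 0.071 -0.899 0.433
outer loop
vertex -1.079 1.751 1.883
vertex -2.044 1.699 1.933
vertex -1.581 1.36 1.154
endloop
endfacet
facet normal 0.621 -0.784 -0.007
outer loop
vertex -1.079 1.751 1.883
vertex -1.581 1.36 1.154
vertex -0.838 1.95 0.967
endloop
endfacet
facet normal 0.958 -0.194 0.210
outer loop
vertex -1.079 1.751 1.883
vertex -0.838 1.95 0.967
vertex -0.841 2.654 1.631
endloop
endfacet
facet normal 0.617 0.057 0.785
outer loop
vertex -1.079 1.751 1.883
vertex -0.841 2.654 1.631
vertex -1.587 2.499 2.228
endloop
endfacet
facet normal -0.535 -0.006 0.845
outer loop
vertex -2.044 1.699 1.933
vertex -1.587 2.499 2.228
vertex -2.402 2.57 1.713
endloop
endfacet
facet normal -0.530 -0.846 0.053
outer loop
vertex -1.581 1.36 1.154
vertex -2.044 1.699 1.933
vertex -2.399 1.866 1.049
endloop
endfacet
facet normal 0.359 -0.661 -0.659
outer loop
vertex -0.838 1.95 0.967
vertex -1.581 1.36 1.154
vertex -1.653 2.021 0.452
endloop
endfacet
facet normal 0.905 0.294 -0.308
outer loop
vertex -0.841 2.654 1.631
vertex -0.838 1.95 0.967
vertex -1.196 2.821 0.747
endloop
endfacet
facet normal 0.353 0.699 0.622
outer loop
vertex -1.587 2.499 2.228
vertex -0.841 2.654 1.631
vertex -1.659 3.16 1.526
endloop
endfacet
facet normal -0.854 -0.039 -0.518
outer loop
vertex -3.893 -2.569 2.498
vertex -3.859 -1.189 2.338
vertex -2.839 -2.794 0.778
endloop
endfacet
facet normal -0.024 -0.993 0.115
outer loop
vertex -1.481 -2.731 1.602
vertex -3.893 -2.569 2.498
vertex -2.839 -2.794 0.778
endloop
endfacet
facet normal -0.854 -0.039 -0.518
outer loop
vertex -2.839 -2.794 0.778
vertex -3.859 -1.189 2.338
vertex -2.805 -1.414 0.618
endloop
endfacet
facet normal 0.519 -0.111 -0.847
outer loop
vertex -2.805 -1.414 0.618
vertex -1.481 -2.731 1.602
vertex -2.839 -2.794 0.778
endloop
endfacet
facet normal -0.519 0.111 0.847
outer loop
vertex -3.893 -2.569 2.498
vertex -2.501 -1.126 3.162
vertex -3.859 -1.189 2.338
endloop
endfacet
facet normal -0.024 -0.993 0.115
outer loop
vertex -2.535 -2.506 3.322
vertex -3.893 -2.569 2.498
vertex -1.481 -2.731 1.602
endloop
endfacet
facet normal -0.519 0.111 0.847
outer loop
vertex -2.535 -2.506 3.322
vertex -2.501 -1.126 3.162
vertex -3.893 -2.569 2.498
endloop
endfacet
facet normal 0.024 0.993 -0.115
outer loop
vertex -3.859 -1.189 2.338
vertex -2.501 -1.126 3.162
vertex -2.805 -1.414 0.618
endloop
endfacet
facet normal 0.519 -0.111 -0.847
outer loop
vertex -1.447 -1.351 1.442
vertex -1.481 -2.731 1.602
vertex -2.805 -1.414 0.618
endloop
endfacet
facet normal 0.024 0.993 -0.115
outer loop
vertex -2.805 -1.414 0.618
vertex -2.501 -1.126 3.162
vertex -1.447 -1.351 1.442
endloop
endfacet
facet normal 0.854 0.039 0.518
outer loop
vertex -1.447 -1.351 1.442
vertex -2.535 -2.506 3.322
vertex -1.481 -2.731 1.602
endloop
endfacet
facet normal 0.854 0.039 0.518
outer loop
vertex -2.501 -1.126 3.162
vertex -2.535 -2.506 3.322
vertex -1.447 -1.351 1.442
endloop
endfacet

endsolid


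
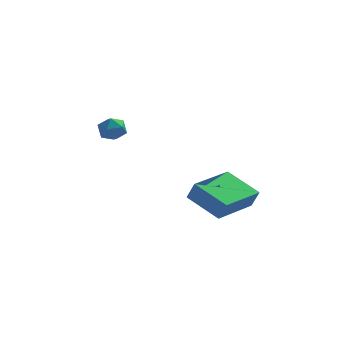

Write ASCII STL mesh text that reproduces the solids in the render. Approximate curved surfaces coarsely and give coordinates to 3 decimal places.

solid 
facet normal -0.774 0.498 0.391
outer loop
vertex 2.756 0.352 0.488
vertex 3.882 2.181 0.385
vertex 2.439 0.501 -0.33
endloop
endfacet
facet normal -0.523 -0.851 0.048
outer loop
vertex 3.778 -0.361 -1.005
vertex 2.756 0.352 0.488
vertex 2.439 0.501 -0.33
endloop
endfacet
facet normal -0.774 0.498 0.391
outer loop
vertex 2.439 0.501 -0.33
vertex 3.882 2.181 0.385
vertex 3.565 2.33 -0.433
endloop
endfacet
facet normal -0.356 0.167 -0.919
outer loop
vertex 3.565 2.33 -0.433
vertex 3.778 -0.361 -1.005
vertex 2.439 0.501 -0.33
endloop
endfacet
facet normal 0.356 -0.167 0.919
outer loop
vertex 2.756 0.352 0.488
vertex 5.221 1.319 -0.29
vertex 3.882 2.181 0.385
endloop
endfacet
facet normal -0.523 -0.851 0.048
outer loop
vertex 4.095 -0.51 -0.187
vertex 2.756 0.352 0.488
vertex 3.778 -0.361 -1.005
endloop
endfacet
facet normal 0.356 -0.167 0.919
outer loop
vertex 4.095 -0.51 -0.187
vertex 5.221 1.319 -0.29
vertex 2.756 0.352 0.488
endloop
endfacet
facet normal 0.523 0.851 -0.048
outer loop
vertex 3.882 2.181 0.385
vertex 5.221 1.319 -0.29
vertex 3.565 2.33 -0.433
endloop
endfacet
facet normal -0.356 0.167 -0.919
outer loop
vertex 4.904 1.468 -1.108
vertex 3.778 -0.361 -1.005
vertex 3.565 2.33 -0.433
endloop
endfacet
facet normal 0.523 0.851 -0.048
outer loop
vertex 3.565 2.33 -0.433
vertex 5.221 1.319 -0.29
vertex 4.904 1.468 -1.108
endloop
endfacet
facet normal 0.774 -0.498 -0.391
outer loop
vertex 4.904 1.468 -1.108
vertex 4.095 -0.51 -0.187
vertex 3.778 -0.361 -1.005
endloop
endfacet
facet normal 0.774 -0.498 -0.391
outer loop
vertex 5.221 1.319 -0.29
vertex 4.095 -0.51 -0.187
vertex 4.904 1.468 -1.108
endloop
endfacet
facet normal -0.391 0.916 -0.094
outer loop
vertex -0.677 3.173 2.151
vertex -1.28 2.908 2.076
vertex -1.06 3.064 2.681
endloop
endfacet
facet normal 0.186 0.927 0.325
outer loop
vertex -0.677 3.173 2.151
vertex -1.06 3.064 2.681
vertex -0.413 2.926 2.705
endloop
endfacet
facet normal 0.738 0.673 -0.052
outer loop
vertex -0.677 3.173 2.151
vertex -0.413 2.926 2.705
vertex -0.233 2.683 2.116
endloop
endfacet
facet normal 0.501 0.504 -0.704
outer loop
vertex -0.677 3.173 2.151
vertex -0.233 2.683 2.116
vertex -0.769 2.672 1.727
endloop
endfacet
facet normal -0.197 0.654 -0.730
outer loop
vertex -0.677 3.173 2.151
vertex -0.769 2.672 1.727
vertex -1.28 2.908 2.076
endloop
endfacet
facet normal 0.071 0.485 0.872
outer loop
vertex -0.413 2.926 2.705
vertex -1.06 3.064 2.681
vertex -0.851 2.508 2.973
endloop
endfacet
facet normal -0.864 0.465 0.194
outer loop
vertex -1.06 3.064 2.681
vertex -1.28 2.908 2.076
vertex -1.387 2.497 2.584
endloop
endfacet
facet normal -0.550 0.042 -0.834
outer loop
vertex -1.28 2.908 2.076
vertex -0.769 2.672 1.727
vertex -1.207 2.254 1.995
endloop
endfacet
facet normal 0.578 -0.198 -0.791
outer loop
vertex -0.769 2.672 1.727
vertex -0.233 2.683 2.116
vertex -0.56 2.116 2.019
endloop
endfacet
facet normal 0.962 0.075 0.263
outer loop
vertex -0.233 2.683 2.116
vertex -0.413 2.926 2.705
vertex -0.34 2.272 2.624
endloop
endfacet
facet normal -0.501 -0.504 0.704
outer loop
vertex -0.943 2.007 2.549
vertex -0.851 2.508 2.973
vertex -1.387 2.497 2.584
endloop
endfacet
facet normal -0.738 -0.673 0.052
outer loop
vertex -0.943 2.007 2.549
vertex -1.387 2.497 2.584
vertex -1.207 2.254 1.995
endloop
endfacet
facet normal -0.186 -0.927 -0.325
outer loop
vertex -0.943 2.007 2.549
vertex -1.207 2.254 1.995
vertex -0.56 2.116 2.019
endloop
endfacet
facet normal 0.391 -0.916 0.094
outer loop
vertex -0.943 2.007 2.549
vertex -0.56 2.116 2.019
vertex -0.34 2.272 2.624
endloop
endfacet
facet normal 0.197 -0.654 0.730
outer loop
vertex -0.943 2.007 2.549
vertex -0.34 2.272 2.624
vertex -0.851 2.508 2.973
endloop
endfacet
facet normal -0.578 0.198 0.791
outer loop
vertex -1.387 2.497 2.584
vertex -0.851 2.508 2.973
vertex -1.06 3.064 2.681
endloop
endfacet
facet normal -0.962 -0.075 -0.263
outer loop
vertex -1.207 2.254 1.995
vertex -1.387 2.497 2.584
vertex -1.28 2.908 2.076
endloop
endfacet
facet normal -0.071 -0.485 -0.872
outer loop
vertex -0.56 2.116 2.019
vertex -1.207 2.254 1.995
vertex -0.769 2.672 1.727
endloop
endfacet
facet normal 0.864 -0.465 -0.194
outer loop
vertex -0.34 2.272 2.624
vertex -0.56 2.116 2.019
vertex -0.233 2.683 2.116
endloop
endfacet
facet normal 0.550 -0.042 0.834
outer loop
vertex -0.851 2.508 2.973
vertex -0.34 2.272 2.624
vertex -0.413 2.926 2.705
endloop
endfacet

endsolid


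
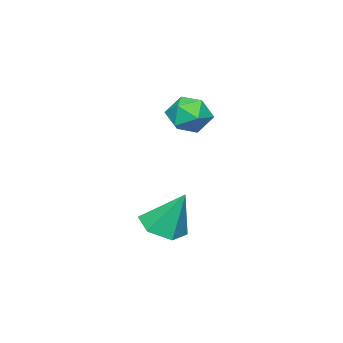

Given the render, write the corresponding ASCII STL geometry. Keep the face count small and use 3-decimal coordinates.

solid 
facet normal 0.064 -0.461 -0.885
outer loop
vertex -1.317 -0.763 -3.086
vertex -1.772 -0.068 -3.481
vertex -0.854 -0.045 -3.427
endloop
endfacet
facet normal 0.763 -0.200 0.615
outer loop
vertex -1.317 -0.763 -3.086
vertex -0.854 -0.045 -3.427
vertex -1.888 0.768 -1.879
endloop
endfacet
facet normal 0.064 -0.461 -0.885
outer loop
vertex -0.854 -0.045 -3.427
vertex -1.772 -0.068 -3.481
vertex -1.309 0.65 -3.822
endloop
endfacet
facet normal 0.768 0.611 0.192
outer loop
vertex -0.854 -0.045 -3.427
vertex -1.309 0.65 -3.822
vertex -1.888 0.768 -1.879
endloop
endfacet
facet normal 0.064 -0.461 -0.885
outer loop
vertex -1.309 0.65 -3.822
vertex -1.772 -0.068 -3.481
vertex -2.228 0.627 -3.876
endloop
endfacet
facet normal -0.021 0.998 -0.067
outer loop
vertex -1.309 0.65 -3.822
vertex -2.228 0.627 -3.876
vertex -1.888 0.768 -1.879
endloop
endfacet
facet normal 0.064 -0.461 -0.885
outer loop
vertex -2.228 0.627 -3.876
vertex -1.772 -0.068 -3.481
vertex -2.691 -0.091 -3.535
endloop
endfacet
facet normal -0.814 0.572 0.098
outer loop
vertex -2.228 0.627 -3.876
vertex -2.691 -0.091 -3.535
vertex -1.888 0.768 -1.879
endloop
endfacet
facet normal 0.064 -0.461 -0.885
outer loop
vertex -2.691 -0.091 -3.535
vertex -1.772 -0.068 -3.481
vertex -2.235 -0.786 -3.14
endloop
endfacet
facet normal -0.819 -0.241 0.522
outer loop
vertex -2.691 -0.091 -3.535
vertex -2.235 -0.786 -3.14
vertex -1.888 0.768 -1.879
endloop
endfacet
facet normal 0.064 -0.461 -0.885
outer loop
vertex -2.235 -0.786 -3.14
vertex -1.772 -0.068 -3.481
vertex -1.317 -0.763 -3.086
endloop
endfacet
facet normal -0.030 -0.626 0.779
outer loop
vertex -2.235 -0.786 -3.14
vertex -1.317 -0.763 -3.086
vertex -1.888 0.768 -1.879
endloop
endfacet
facet normal -0.003 0.931 0.365
outer loop
vertex -4.071 0.442 0.989
vertex -3.782 0.134 1.777
vertex -3.194 0.381 1.151
endloop
endfacet
facet normal 0.127 0.933 -0.338
outer loop
vertex -4.071 0.442 0.989
vertex -3.194 0.381 1.151
vertex -3.519 0.137 0.355
endloop
endfacet
facet normal -0.423 0.616 -0.665
outer loop
vertex -4.071 0.442 0.989
vertex -3.519 0.137 0.355
vertex -4.308 -0.26 0.489
endloop
endfacet
facet normal -0.893 0.419 -0.165
outer loop
vertex -4.071 0.442 0.989
vertex -4.308 -0.26 0.489
vertex -4.471 -0.262 1.368
endloop
endfacet
facet normal -0.633 0.614 0.472
outer loop
vertex -4.071 0.442 0.989
vertex -4.471 -0.262 1.368
vertex -3.782 0.134 1.777
endloop
endfacet
facet normal 0.710 0.538 -0.455
outer loop
vertex -3.519 0.137 0.355
vertex -3.194 0.381 1.151
vertex -2.889 -0.358 0.752
endloop
endfacet
facet normal 0.499 0.536 0.681
outer loop
vertex -3.194 0.381 1.151
vertex -3.782 0.134 1.777
vertex -3.052 -0.36 1.631
endloop
endfacet
facet normal -0.520 0.023 0.854
outer loop
vertex -3.782 0.134 1.777
vertex -4.471 -0.262 1.368
vertex -3.841 -0.757 1.765
endloop
endfacet
facet normal -0.940 -0.293 -0.175
outer loop
vertex -4.471 -0.262 1.368
vertex -4.308 -0.26 0.489
vertex -4.166 -1.001 0.969
endloop
endfacet
facet normal -0.180 0.025 -0.983
outer loop
vertex -4.308 -0.26 0.489
vertex -3.519 0.137 0.355
vertex -3.578 -0.754 0.343
endloop
endfacet
facet normal 0.893 -0.419 0.165
outer loop
vertex -3.289 -1.062 1.131
vertex -2.889 -0.358 0.752
vertex -3.052 -0.36 1.631
endloop
endfacet
facet normal 0.423 -0.616 0.665
outer loop
vertex -3.289 -1.062 1.131
vertex -3.052 -0.36 1.631
vertex -3.841 -0.757 1.765
endloop
endfacet
facet normal -0.127 -0.933 0.338
outer loop
vertex -3.289 -1.062 1.131
vertex -3.841 -0.757 1.765
vertex -4.166 -1.001 0.969
endloop
endfacet
facet normal 0.003 -0.931 -0.365
outer loop
vertex -3.289 -1.062 1.131
vertex -4.166 -1.001 0.969
vertex -3.578 -0.754 0.343
endloop
endfacet
facet normal 0.633 -0.614 -0.472
outer loop
vertex -3.289 -1.062 1.131
vertex -3.578 -0.754 0.343
vertex -2.889 -0.358 0.752
endloop
endfacet
facet normal 0.940 0.293 0.175
outer loop
vertex -3.052 -0.36 1.631
vertex -2.889 -0.358 0.752
vertex -3.194 0.381 1.151
endloop
endfacet
facet normal 0.180 -0.025 0.983
outer loop
vertex -3.841 -0.757 1.765
vertex -3.052 -0.36 1.631
vertex -3.782 0.134 1.777
endloop
endfacet
facet normal -0.710 -0.538 0.455
outer loop
vertex -4.166 -1.001 0.969
vertex -3.841 -0.757 1.765
vertex -4.471 -0.262 1.368
endloop
endfacet
facet normal -0.499 -0.536 -0.681
outer loop
vertex -3.578 -0.754 0.343
vertex -4.166 -1.001 0.969
vertex -4.308 -0.26 0.489
endloop
endfacet
facet normal 0.520 -0.023 -0.854
outer loop
vertex -2.889 -0.358 0.752
vertex -3.578 -0.754 0.343
vertex -3.519 0.137 0.355
endloop
endfacet

endsolid


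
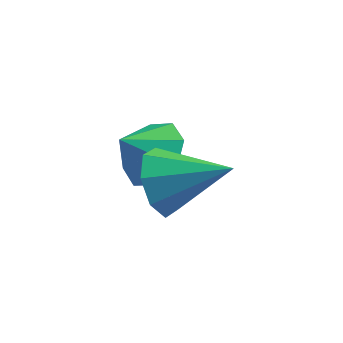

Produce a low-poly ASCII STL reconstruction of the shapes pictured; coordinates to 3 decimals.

solid 
facet normal -0.891 0.039 -0.452
outer loop
vertex -0.616 0.087 -2.779
vertex -1.008 -0.481 -2.055
vertex -0.892 0.502 -2.198
endloop
endfacet
facet normal 0.627 0.743 -0.233
outer loop
vertex -0.616 0.087 -2.779
vertex -0.892 0.502 -2.198
vertex 0.748 -0.559 -1.165
endloop
endfacet
facet normal -0.891 0.040 -0.452
outer loop
vertex -0.892 0.502 -2.198
vertex -1.008 -0.481 -2.055
vertex -1.236 0.341 -1.533
endloop
endfacet
facet normal 0.324 0.868 0.377
outer loop
vertex -0.892 0.502 -2.198
vertex -1.236 0.341 -1.533
vertex 0.748 -0.559 -1.165
endloop
endfacet
facet normal -0.891 0.040 -0.452
outer loop
vertex -1.236 0.341 -1.533
vertex -1.008 -0.481 -2.055
vertex -1.446 -0.302 -1.175
endloop
endfacet
facet normal 0.051 0.473 0.880
outer loop
vertex -1.236 0.341 -1.533
vertex -1.446 -0.302 -1.175
vertex 0.748 -0.559 -1.165
endloop
endfacet
facet normal -0.891 0.040 -0.452
outer loop
vertex -1.446 -0.302 -1.175
vertex -1.008 -0.481 -2.055
vertex -1.4 -1.05 -1.332
endloop
endfacet
facet normal -0.029 -0.207 0.978
outer loop
vertex -1.446 -0.302 -1.175
vertex -1.4 -1.05 -1.332
vertex 0.748 -0.559 -1.165
endloop
endfacet
facet normal -0.891 0.038 -0.453
outer loop
vertex -1.4 -1.05 -1.332
vertex -1.008 -0.481 -2.055
vertex -1.123 -1.464 -1.912
endloop
endfacet
facet normal 0.130 -0.777 0.616
outer loop
vertex -1.4 -1.05 -1.332
vertex -1.123 -1.464 -1.912
vertex 0.748 -0.559 -1.165
endloop
endfacet
facet normal -0.891 0.039 -0.452
outer loop
vertex -1.123 -1.464 -1.912
vertex -1.008 -0.481 -2.055
vertex -0.779 -1.303 -2.577
endloop
endfacet
facet normal 0.433 -0.901 0.006
outer loop
vertex -1.123 -1.464 -1.912
vertex -0.779 -1.303 -2.577
vertex 0.748 -0.559 -1.165
endloop
endfacet
facet normal -0.891 0.039 -0.452
outer loop
vertex -0.779 -1.303 -2.577
vertex -1.008 -0.481 -2.055
vertex -0.569 -0.661 -2.936
endloop
endfacet
facet normal 0.705 -0.508 -0.495
outer loop
vertex -0.779 -1.303 -2.577
vertex -0.569 -0.661 -2.936
vertex 0.748 -0.559 -1.165
endloop
endfacet
facet normal -0.891 0.039 -0.452
outer loop
vertex -0.569 -0.661 -2.936
vertex -1.008 -0.481 -2.055
vertex -0.616 0.087 -2.779
endloop
endfacet
facet normal 0.785 0.174 -0.594
outer loop
vertex -0.569 -0.661 -2.936
vertex -0.616 0.087 -2.779
vertex 0.748 -0.559 -1.165
endloop
endfacet
facet normal 0.628 0.295 -0.720
outer loop
vertex -0.69 1.668 -2.541
vertex -1.471 1.657 -3.227
vertex -1.067 2.367 -2.584
endloop
endfacet
facet normal 0.113 0.121 0.986
outer loop
vertex -0.69 1.668 -2.541
vertex -1.067 2.367 -2.584
vertex -2.269 1.283 -2.313
endloop
endfacet
facet normal 0.630 0.293 -0.719
outer loop
vertex -1.067 2.367 -2.584
vertex -1.471 1.657 -3.227
vertex -1.68 2.651 -3.005
endloop
endfacet
facet normal -0.299 0.530 0.793
outer loop
vertex -1.067 2.367 -2.584
vertex -1.68 2.651 -3.005
vertex -2.269 1.283 -2.313
endloop
endfacet
facet normal 0.629 0.293 -0.720
outer loop
vertex -1.68 2.651 -3.005
vertex -1.471 1.657 -3.227
vertex -2.171 2.352 -3.555
endloop
endfacet
facet normal -0.757 0.524 0.391
outer loop
vertex -1.68 2.651 -3.005
vertex -2.171 2.352 -3.555
vertex -2.269 1.283 -2.313
endloop
endfacet
facet normal 0.629 0.294 -0.720
outer loop
vertex -2.171 2.352 -3.555
vertex -1.471 1.657 -3.227
vertex -2.252 1.646 -3.914
endloop
endfacet
facet normal -0.994 0.107 0.014
outer loop
vertex -2.171 2.352 -3.555
vertex -2.252 1.646 -3.914
vertex -2.269 1.283 -2.313
endloop
endfacet
facet normal 0.629 0.294 -0.720
outer loop
vertex -2.252 1.646 -3.914
vertex -1.471 1.657 -3.227
vertex -1.875 0.946 -3.87
endloop
endfacet
facet normal -0.871 -0.477 -0.117
outer loop
vertex -2.252 1.646 -3.914
vertex -1.875 0.946 -3.87
vertex -2.269 1.283 -2.313
endloop
endfacet
facet normal 0.628 0.294 -0.720
outer loop
vertex -1.875 0.946 -3.87
vertex -1.471 1.657 -3.227
vertex -1.261 0.663 -3.45
endloop
endfacet
facet normal -0.459 -0.885 0.075
outer loop
vertex -1.875 0.946 -3.87
vertex -1.261 0.663 -3.45
vertex -2.269 1.283 -2.313
endloop
endfacet
facet normal 0.629 0.294 -0.720
outer loop
vertex -1.261 0.663 -3.45
vertex -1.471 1.657 -3.227
vertex -0.77 0.961 -2.899
endloop
endfacet
facet normal -0.002 -0.879 0.477
outer loop
vertex -1.261 0.663 -3.45
vertex -0.77 0.961 -2.899
vertex -2.269 1.283 -2.313
endloop
endfacet
facet normal 0.629 0.294 -0.720
outer loop
vertex -0.77 0.961 -2.899
vertex -1.471 1.657 -3.227
vertex -0.69 1.668 -2.541
endloop
endfacet
facet normal 0.236 -0.460 0.856
outer loop
vertex -0.77 0.961 -2.899
vertex -0.69 1.668 -2.541
vertex -2.269 1.283 -2.313
endloop
endfacet

endsolid


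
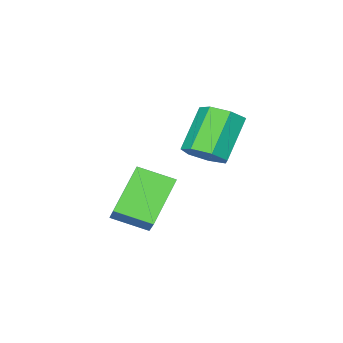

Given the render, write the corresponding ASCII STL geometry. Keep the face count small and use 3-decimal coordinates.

solid 
facet normal -0.433 -0.602 -0.671
outer loop
vertex 2.442 0.016 -1.171
vertex 1.791 0.966 -1.604
vertex 3.748 0.38 -2.34
endloop
endfacet
facet normal 0.530 -0.772 0.351
outer loop
vertex 4.189 0.994 -1.656
vertex 2.442 0.016 -1.171
vertex 3.748 0.38 -2.34
endloop
endfacet
facet normal -0.433 -0.603 -0.670
outer loop
vertex 3.748 0.38 -2.34
vertex 1.791 0.966 -1.604
vertex 3.096 1.329 -2.773
endloop
endfacet
facet normal 0.730 0.203 -0.653
outer loop
vertex 3.096 1.329 -2.773
vertex 4.189 0.994 -1.656
vertex 3.748 0.38 -2.34
endloop
endfacet
facet normal -0.730 -0.203 0.653
outer loop
vertex 2.442 0.016 -1.171
vertex 2.232 1.58 -0.92
vertex 1.791 0.966 -1.604
endloop
endfacet
facet normal 0.530 -0.772 0.352
outer loop
vertex 2.884 0.631 -0.487
vertex 2.442 0.016 -1.171
vertex 4.189 0.994 -1.656
endloop
endfacet
facet normal -0.729 -0.203 0.654
outer loop
vertex 2.884 0.631 -0.487
vertex 2.232 1.58 -0.92
vertex 2.442 0.016 -1.171
endloop
endfacet
facet normal -0.530 0.772 -0.352
outer loop
vertex 1.791 0.966 -1.604
vertex 2.232 1.58 -0.92
vertex 3.096 1.329 -2.773
endloop
endfacet
facet normal 0.730 0.202 -0.653
outer loop
vertex 3.538 1.944 -2.089
vertex 4.189 0.994 -1.656
vertex 3.096 1.329 -2.773
endloop
endfacet
facet normal -0.530 0.772 -0.352
outer loop
vertex 3.096 1.329 -2.773
vertex 2.232 1.58 -0.92
vertex 3.538 1.944 -2.089
endloop
endfacet
facet normal 0.433 0.602 0.671
outer loop
vertex 3.538 1.944 -2.089
vertex 2.884 0.631 -0.487
vertex 4.189 0.994 -1.656
endloop
endfacet
facet normal 0.432 0.603 0.671
outer loop
vertex 2.232 1.58 -0.92
vertex 2.884 0.631 -0.487
vertex 3.538 1.944 -2.089
endloop
endfacet
facet normal 0.645 0.163 -0.747
outer loop
vertex 1.543 1.478 0.043
vertex 0.981 1.497 -0.438
vertex 1.281 2.056 -0.057
endloop
endfacet
facet normal 0.647 0.405 0.646
outer loop
vertex 1.543 1.478 0.043
vertex 1.281 2.056 -0.057
vertex 0.461 1.205 1.298
endloop
endfacet
facet normal 0.647 0.406 0.646
outer loop
vertex 0.461 1.205 1.298
vertex 1.281 2.056 -0.057
vertex 0.199 1.782 1.198
endloop
endfacet
facet normal -0.644 -0.163 0.748
outer loop
vertex 0.461 1.205 1.298
vertex 0.199 1.782 1.198
vertex -0.101 1.223 0.818
endloop
endfacet
facet normal 0.645 0.163 -0.747
outer loop
vertex 1.281 2.056 -0.057
vertex 0.981 1.497 -0.438
vertex 0.793 2.212 -0.444
endloop
endfacet
facet normal 0.083 0.956 0.281
outer loop
vertex 1.281 2.056 -0.057
vertex 0.793 2.212 -0.444
vertex 0.199 1.782 1.198
endloop
endfacet
facet normal 0.085 0.956 0.281
outer loop
vertex 0.199 1.782 1.198
vertex 0.793 2.212 -0.444
vertex -0.289 1.939 0.812
endloop
endfacet
facet normal -0.644 -0.163 0.748
outer loop
vertex 0.199 1.782 1.198
vertex -0.289 1.939 0.812
vertex -0.101 1.223 0.818
endloop
endfacet
facet normal 0.645 0.163 -0.747
outer loop
vertex 0.793 2.212 -0.444
vertex 0.981 1.497 -0.438
vertex 0.447 1.83 -0.826
endloop
endfacet
facet normal -0.542 0.787 -0.296
outer loop
vertex 0.793 2.212 -0.444
vertex 0.447 1.83 -0.826
vertex -0.289 1.939 0.812
endloop
endfacet
facet normal -0.541 0.787 -0.296
outer loop
vertex -0.289 1.939 0.812
vertex 0.447 1.83 -0.826
vertex -0.636 1.557 0.43
endloop
endfacet
facet normal -0.644 -0.163 0.748
outer loop
vertex -0.289 1.939 0.812
vertex -0.636 1.557 0.43
vertex -0.101 1.223 0.818
endloop
endfacet
facet normal 0.644 0.162 -0.747
outer loop
vertex 0.447 1.83 -0.826
vertex 0.981 1.497 -0.438
vertex 0.502 1.197 -0.916
endloop
endfacet
facet normal -0.760 0.026 -0.650
outer loop
vertex 0.447 1.83 -0.826
vertex 0.502 1.197 -0.916
vertex -0.636 1.557 0.43
endloop
endfacet
facet normal -0.760 0.025 -0.649
outer loop
vertex -0.636 1.557 0.43
vertex 0.502 1.197 -0.916
vertex -0.58 0.923 0.34
endloop
endfacet
facet normal -0.644 -0.163 0.748
outer loop
vertex -0.636 1.557 0.43
vertex -0.58 0.923 0.34
vertex -0.101 1.223 0.818
endloop
endfacet
facet normal 0.644 0.163 -0.748
outer loop
vertex 0.502 1.197 -0.916
vertex 0.981 1.497 -0.438
vertex 0.919 0.789 -0.646
endloop
endfacet
facet normal -0.406 -0.755 -0.514
outer loop
vertex 0.502 1.197 -0.916
vertex 0.919 0.789 -0.646
vertex -0.58 0.923 0.34
endloop
endfacet
facet normal -0.405 -0.756 -0.514
outer loop
vertex -0.58 0.923 0.34
vertex 0.919 0.789 -0.646
vertex -0.163 0.516 0.61
endloop
endfacet
facet normal -0.644 -0.164 0.748
outer loop
vertex -0.58 0.923 0.34
vertex -0.163 0.516 0.61
vertex -0.101 1.223 0.818
endloop
endfacet
facet normal 0.645 0.163 -0.747
outer loop
vertex 0.919 0.789 -0.646
vertex 0.981 1.497 -0.438
vertex 1.382 0.915 -0.219
endloop
endfacet
facet normal 0.255 -0.967 0.009
outer loop
vertex 0.919 0.789 -0.646
vertex 1.382 0.915 -0.219
vertex -0.163 0.516 0.61
endloop
endfacet
facet normal 0.254 -0.967 0.008
outer loop
vertex -0.163 0.516 0.61
vertex 1.382 0.915 -0.219
vertex 0.3 0.641 1.037
endloop
endfacet
facet normal -0.645 -0.163 0.747
outer loop
vertex -0.163 0.516 0.61
vertex 0.3 0.641 1.037
vertex -0.101 1.223 0.818
endloop
endfacet
facet normal 0.645 0.163 -0.747
outer loop
vertex 1.382 0.915 -0.219
vertex 0.981 1.497 -0.438
vertex 1.543 1.478 0.043
endloop
endfacet
facet normal 0.723 -0.451 0.524
outer loop
vertex 1.382 0.915 -0.219
vertex 1.543 1.478 0.043
vertex 0.3 0.641 1.037
endloop
endfacet
facet normal 0.723 -0.449 0.525
outer loop
vertex 0.3 0.641 1.037
vertex 1.543 1.478 0.043
vertex 0.461 1.205 1.298
endloop
endfacet
facet normal -0.644 -0.162 0.748
outer loop
vertex 0.3 0.641 1.037
vertex 0.461 1.205 1.298
vertex -0.101 1.223 0.818
endloop
endfacet

endsolid


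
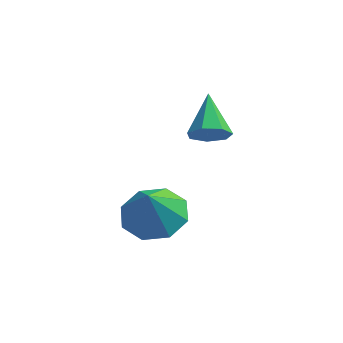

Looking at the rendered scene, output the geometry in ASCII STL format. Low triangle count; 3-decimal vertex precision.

solid 
facet normal 0.149 -0.850 -0.504
outer loop
vertex 2.309 3.093 3.56
vertex 1.687 3.027 3.487
vertex 2.097 3.322 3.111
endloop
endfacet
facet normal 0.792 0.607 -0.064
outer loop
vertex 2.309 3.093 3.56
vertex 2.097 3.322 3.111
vertex 1.473 4.253 4.213
endloop
endfacet
facet normal 0.149 -0.850 -0.504
outer loop
vertex 2.097 3.322 3.111
vertex 1.687 3.027 3.487
vertex 1.576 3.329 2.945
endloop
endfacet
facet normal 0.192 0.801 -0.568
outer loop
vertex 2.097 3.322 3.111
vertex 1.576 3.329 2.945
vertex 1.473 4.253 4.213
endloop
endfacet
facet normal 0.148 -0.851 -0.504
outer loop
vertex 1.576 3.329 2.945
vertex 1.687 3.027 3.487
vertex 1.138 3.109 3.188
endloop
endfacet
facet normal -0.594 0.626 -0.505
outer loop
vertex 1.576 3.329 2.945
vertex 1.138 3.109 3.188
vertex 1.473 4.253 4.213
endloop
endfacet
facet normal 0.148 -0.850 -0.505
outer loop
vertex 1.138 3.109 3.188
vertex 1.687 3.027 3.487
vertex 1.114 2.827 3.656
endloop
endfacet
facet normal -0.974 0.214 0.079
outer loop
vertex 1.138 3.109 3.188
vertex 1.114 2.827 3.656
vertex 1.473 4.253 4.213
endloop
endfacet
facet normal 0.149 -0.852 -0.502
outer loop
vertex 1.114 2.827 3.656
vertex 1.687 3.027 3.487
vertex 1.52 2.697 3.997
endloop
endfacet
facet normal -0.661 -0.123 0.740
outer loop
vertex 1.114 2.827 3.656
vertex 1.52 2.697 3.997
vertex 1.473 4.253 4.213
endloop
endfacet
facet normal 0.148 -0.852 -0.503
outer loop
vertex 1.52 2.697 3.997
vertex 1.687 3.027 3.487
vertex 2.052 2.815 3.954
endloop
endfacet
facet normal 0.109 -0.133 0.985
outer loop
vertex 1.52 2.697 3.997
vertex 2.052 2.815 3.954
vertex 1.473 4.253 4.213
endloop
endfacet
facet normal 0.149 -0.851 -0.503
outer loop
vertex 2.052 2.815 3.954
vertex 1.687 3.027 3.487
vertex 2.309 3.093 3.56
endloop
endfacet
facet normal 0.755 0.191 0.627
outer loop
vertex 2.052 2.815 3.954
vertex 2.309 3.093 3.56
vertex 1.473 4.253 4.213
endloop
endfacet
facet normal 0.080 0.340 -0.937
outer loop
vertex 1.171 2.676 0.021
vertex 0.201 2.874 0.01
vertex 1.015 3.378 0.262
endloop
endfacet
facet normal 0.742 -0.064 0.668
outer loop
vertex 1.171 2.676 0.021
vertex 1.015 3.378 0.262
vertex 0.099 2.446 1.19
endloop
endfacet
facet normal 0.080 0.339 -0.937
outer loop
vertex 1.015 3.378 0.262
vertex 0.201 2.874 0.01
vertex 0.382 3.784 0.355
endloop
endfacet
facet normal 0.393 0.426 0.815
outer loop
vertex 1.015 3.378 0.262
vertex 0.382 3.784 0.355
vertex 0.099 2.446 1.19
endloop
endfacet
facet normal 0.081 0.339 -0.937
outer loop
vertex 0.382 3.784 0.355
vertex 0.201 2.874 0.01
vertex -0.357 3.657 0.245
endloop
endfacet
facet normal -0.215 0.549 0.808
outer loop
vertex 0.382 3.784 0.355
vertex -0.357 3.657 0.245
vertex 0.099 2.446 1.19
endloop
endfacet
facet normal 0.080 0.339 -0.937
outer loop
vertex -0.357 3.657 0.245
vertex 0.201 2.874 0.01
vertex -0.769 3.071 -0.002
endloop
endfacet
facet normal -0.723 0.235 0.650
outer loop
vertex -0.357 3.657 0.245
vertex -0.769 3.071 -0.002
vertex 0.099 2.446 1.19
endloop
endfacet
facet normal 0.081 0.340 -0.937
outer loop
vertex -0.769 3.071 -0.002
vertex 0.201 2.874 0.01
vertex -0.613 2.37 -0.243
endloop
endfacet
facet normal -0.837 -0.335 0.433
outer loop
vertex -0.769 3.071 -0.002
vertex -0.613 2.37 -0.243
vertex 0.099 2.446 1.19
endloop
endfacet
facet normal 0.081 0.339 -0.937
outer loop
vertex -0.613 2.37 -0.243
vertex 0.201 2.874 0.01
vertex 0.02 1.964 -0.335
endloop
endfacet
facet normal -0.488 -0.825 0.286
outer loop
vertex -0.613 2.37 -0.243
vertex 0.02 1.964 -0.335
vertex 0.099 2.446 1.19
endloop
endfacet
facet normal 0.080 0.339 -0.937
outer loop
vertex 0.02 1.964 -0.335
vertex 0.201 2.874 0.01
vertex 0.759 2.09 -0.226
endloop
endfacet
facet normal 0.118 -0.949 0.294
outer loop
vertex 0.02 1.964 -0.335
vertex 0.759 2.09 -0.226
vertex 0.099 2.446 1.19
endloop
endfacet
facet normal 0.080 0.339 -0.937
outer loop
vertex 0.759 2.09 -0.226
vertex 0.201 2.874 0.01
vertex 1.171 2.676 0.021
endloop
endfacet
facet normal 0.629 -0.633 0.452
outer loop
vertex 0.759 2.09 -0.226
vertex 1.171 2.676 0.021
vertex 0.099 2.446 1.19
endloop
endfacet

endsolid


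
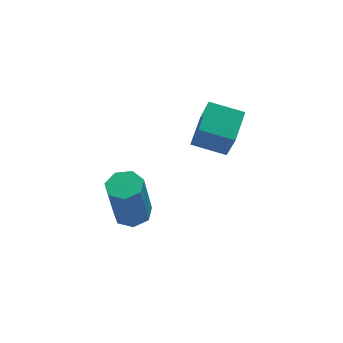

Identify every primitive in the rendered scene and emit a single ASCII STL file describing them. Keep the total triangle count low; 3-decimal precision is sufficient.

solid 
facet normal -0.547 -0.774 -0.319
outer loop
vertex 1.338 1.358 0.235
vertex 0.25 1.992 0.561
vertex 1.276 2.005 -1.227
endloop
endfacet
facet normal 0.837 -0.487 -0.251
outer loop
vertex 1.97 2.988 -0.821
vertex 1.338 1.358 0.235
vertex 1.276 2.005 -1.227
endloop
endfacet
facet normal -0.546 -0.775 -0.319
outer loop
vertex 1.276 2.005 -1.227
vertex 0.25 1.992 0.561
vertex 0.188 2.638 -0.901
endloop
endfacet
facet normal -0.038 0.405 -0.914
outer loop
vertex 0.188 2.638 -0.901
vertex 1.97 2.988 -0.821
vertex 1.276 2.005 -1.227
endloop
endfacet
facet normal 0.038 -0.404 0.914
outer loop
vertex 1.338 1.358 0.235
vertex 0.944 2.975 0.967
vertex 0.25 1.992 0.561
endloop
endfacet
facet normal 0.837 -0.487 -0.251
outer loop
vertex 2.032 2.342 0.641
vertex 1.338 1.358 0.235
vertex 1.97 2.988 -0.821
endloop
endfacet
facet normal 0.039 -0.404 0.914
outer loop
vertex 2.032 2.342 0.641
vertex 0.944 2.975 0.967
vertex 1.338 1.358 0.235
endloop
endfacet
facet normal -0.837 0.487 0.251
outer loop
vertex 0.25 1.992 0.561
vertex 0.944 2.975 0.967
vertex 0.188 2.638 -0.901
endloop
endfacet
facet normal -0.038 0.404 -0.914
outer loop
vertex 0.882 3.622 -0.495
vertex 1.97 2.988 -0.821
vertex 0.188 2.638 -0.901
endloop
endfacet
facet normal -0.837 0.487 0.251
outer loop
vertex 0.188 2.638 -0.901
vertex 0.944 2.975 0.967
vertex 0.882 3.622 -0.495
endloop
endfacet
facet normal 0.547 0.774 0.319
outer loop
vertex 0.882 3.622 -0.495
vertex 2.032 2.342 0.641
vertex 1.97 2.988 -0.821
endloop
endfacet
facet normal 0.546 0.774 0.320
outer loop
vertex 0.944 2.975 0.967
vertex 2.032 2.342 0.641
vertex 0.882 3.622 -0.495
endloop
endfacet
facet normal 0.162 0.076 -0.984
outer loop
vertex -1.119 2.949 -4.538
vertex -1.809 2.986 -4.649
vertex -1.357 3.508 -4.534
endloop
endfacet
facet normal 0.906 0.384 0.179
outer loop
vertex -1.119 2.949 -4.538
vertex -1.357 3.508 -4.534
vertex -1.441 2.797 -2.58
endloop
endfacet
facet normal 0.906 0.384 0.179
outer loop
vertex -1.441 2.797 -2.58
vertex -1.357 3.508 -4.534
vertex -1.679 3.356 -2.576
endloop
endfacet
facet normal -0.162 -0.076 0.984
outer loop
vertex -1.441 2.797 -2.58
vertex -1.679 3.356 -2.576
vertex -2.131 2.834 -2.691
endloop
endfacet
facet normal 0.162 0.077 -0.984
outer loop
vertex -1.357 3.508 -4.534
vertex -1.809 2.986 -4.649
vertex -1.935 3.674 -4.616
endloop
endfacet
facet normal 0.259 0.959 0.117
outer loop
vertex -1.357 3.508 -4.534
vertex -1.935 3.674 -4.616
vertex -1.679 3.356 -2.576
endloop
endfacet
facet normal 0.258 0.959 0.117
outer loop
vertex -1.679 3.356 -2.576
vertex -1.935 3.674 -4.616
vertex -2.258 3.522 -2.659
endloop
endfacet
facet normal -0.163 -0.076 0.984
outer loop
vertex -1.679 3.356 -2.576
vertex -2.258 3.522 -2.659
vertex -2.131 2.834 -2.691
endloop
endfacet
facet normal 0.162 0.077 -0.984
outer loop
vertex -1.935 3.674 -4.616
vertex -1.809 2.986 -4.649
vertex -2.419 3.321 -4.723
endloop
endfacet
facet normal -0.584 0.811 -0.033
outer loop
vertex -1.935 3.674 -4.616
vertex -2.419 3.321 -4.723
vertex -2.258 3.522 -2.659
endloop
endfacet
facet normal -0.585 0.810 -0.033
outer loop
vertex -2.258 3.522 -2.659
vertex -2.419 3.321 -4.723
vertex -2.741 3.169 -2.765
endloop
endfacet
facet normal -0.161 -0.075 0.984
outer loop
vertex -2.258 3.522 -2.659
vertex -2.741 3.169 -2.765
vertex -2.131 2.834 -2.691
endloop
endfacet
facet normal 0.161 0.077 -0.984
outer loop
vertex -2.419 3.321 -4.723
vertex -1.809 2.986 -4.649
vertex -2.443 2.717 -4.774
endloop
endfacet
facet normal -0.986 0.053 -0.158
outer loop
vertex -2.419 3.321 -4.723
vertex -2.443 2.717 -4.774
vertex -2.741 3.169 -2.765
endloop
endfacet
facet normal -0.986 0.053 -0.158
outer loop
vertex -2.741 3.169 -2.765
vertex -2.443 2.717 -4.774
vertex -2.765 2.565 -2.816
endloop
endfacet
facet normal -0.161 -0.077 0.984
outer loop
vertex -2.741 3.169 -2.765
vertex -2.765 2.565 -2.816
vertex -2.131 2.834 -2.691
endloop
endfacet
facet normal 0.161 0.077 -0.984
outer loop
vertex -2.443 2.717 -4.774
vertex -1.809 2.986 -4.649
vertex -1.989 2.315 -4.731
endloop
endfacet
facet normal -0.645 -0.746 -0.164
outer loop
vertex -2.443 2.717 -4.774
vertex -1.989 2.315 -4.731
vertex -2.765 2.565 -2.816
endloop
endfacet
facet normal -0.646 -0.745 -0.164
outer loop
vertex -2.765 2.565 -2.816
vertex -1.989 2.315 -4.731
vertex -2.312 2.163 -2.773
endloop
endfacet
facet normal -0.161 -0.077 0.984
outer loop
vertex -2.765 2.565 -2.816
vertex -2.312 2.163 -2.773
vertex -2.131 2.834 -2.691
endloop
endfacet
facet normal 0.162 0.077 -0.984
outer loop
vertex -1.989 2.315 -4.731
vertex -1.809 2.986 -4.649
vertex -1.4 2.418 -4.626
endloop
endfacet
facet normal 0.180 -0.983 -0.047
outer loop
vertex -1.989 2.315 -4.731
vertex -1.4 2.418 -4.626
vertex -2.312 2.163 -2.773
endloop
endfacet
facet normal 0.180 -0.983 -0.047
outer loop
vertex -2.312 2.163 -2.773
vertex -1.4 2.418 -4.626
vertex -1.722 2.266 -2.668
endloop
endfacet
facet normal -0.162 -0.077 0.984
outer loop
vertex -2.312 2.163 -2.773
vertex -1.722 2.266 -2.668
vertex -2.131 2.834 -2.691
endloop
endfacet
facet normal 0.162 0.077 -0.984
outer loop
vertex -1.4 2.418 -4.626
vertex -1.809 2.986 -4.649
vertex -1.119 2.949 -4.538
endloop
endfacet
facet normal 0.871 -0.479 0.106
outer loop
vertex -1.4 2.418 -4.626
vertex -1.119 2.949 -4.538
vertex -1.722 2.266 -2.668
endloop
endfacet
facet normal 0.871 -0.479 0.106
outer loop
vertex -1.722 2.266 -2.668
vertex -1.119 2.949 -4.538
vertex -1.441 2.797 -2.58
endloop
endfacet
facet normal -0.162 -0.077 0.984
outer loop
vertex -1.722 2.266 -2.668
vertex -1.441 2.797 -2.58
vertex -2.131 2.834 -2.691
endloop
endfacet

endsolid
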